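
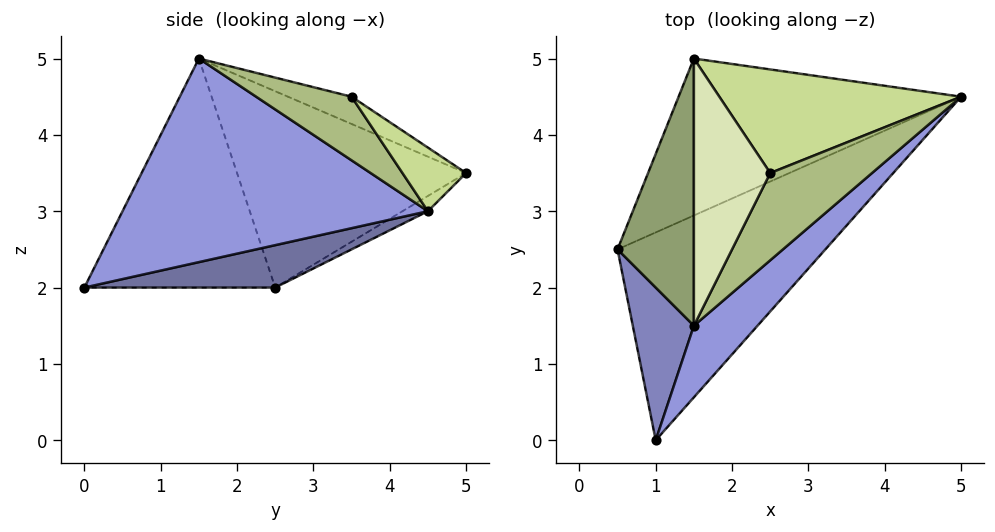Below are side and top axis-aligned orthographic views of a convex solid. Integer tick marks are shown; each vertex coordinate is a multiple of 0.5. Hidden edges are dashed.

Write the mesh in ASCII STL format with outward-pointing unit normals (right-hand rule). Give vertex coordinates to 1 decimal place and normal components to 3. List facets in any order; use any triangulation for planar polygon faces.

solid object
 facet normal 0.200 0.040 -0.979
  outer loop
   vertex 1.0 0.0 2.0
   vertex 0.5 2.5 2.0
   vertex 5.0 4.5 3.0
  endloop
 endfacet
 facet normal -0.949 -0.190 0.253
  outer loop
   vertex 1.5 1.5 5.0
   vertex 0.5 2.5 2.0
   vertex 1.0 0.0 2.0
  endloop
 endfacet
 facet normal 0.704 -0.675 0.220
  outer loop
   vertex 1.5 1.5 5.0
   vertex 1.0 0.0 2.0
   vertex 5.0 4.5 3.0
  endloop
 endfacet
 facet normal -0.046 0.527 -0.848
  outer loop
   vertex 1.5 5.0 3.5
   vertex 5.0 4.5 3.0
   vertex 0.5 2.5 2.0
  endloop
 endfacet
 facet normal -0.921 0.153 0.358
  outer loop
   vertex 1.5 5.0 3.5
   vertex 0.5 2.5 2.0
   vertex 1.5 1.5 5.0
  endloop
 endfacet
 facet normal 0.529 -0.053 0.847
  outer loop
   vertex 2.5 3.5 4.5
   vertex 1.5 1.5 5.0
   vertex 5.0 4.5 3.0
  endloop
 endfacet
 facet normal 0.197 0.631 0.750
  outer loop
   vertex 2.5 3.5 4.5
   vertex 5.0 4.5 3.0
   vertex 1.5 5.0 3.5
  endloop
 endfacet
 facet normal -0.312 0.374 0.873
  outer loop
   vertex 2.5 3.5 4.5
   vertex 1.5 5.0 3.5
   vertex 1.5 1.5 5.0
  endloop
 endfacet
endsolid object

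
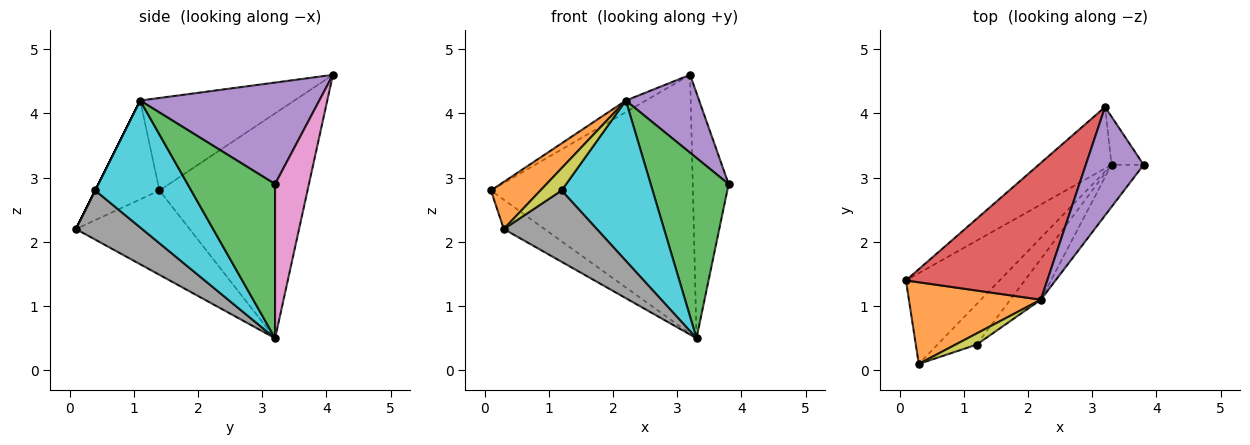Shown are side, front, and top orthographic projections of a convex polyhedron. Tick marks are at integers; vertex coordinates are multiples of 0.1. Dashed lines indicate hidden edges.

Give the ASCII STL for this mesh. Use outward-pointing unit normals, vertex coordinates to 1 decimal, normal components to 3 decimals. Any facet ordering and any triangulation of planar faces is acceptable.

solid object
 facet normal -0.651 0.233 -0.723
  outer loop
   vertex 3.3 3.2 0.5
   vertex 0.3 0.1 2.2
   vertex 0.1 1.4 2.8
  endloop
 endfacet
 facet normal -0.544 -0.419 0.727
  outer loop
   vertex 2.2 1.1 4.2
   vertex 0.1 1.4 2.8
   vertex 0.3 0.1 2.2
  endloop
 endfacet
 facet normal 0.738 -0.657 -0.154
  outer loop
   vertex 2.2 1.1 4.2
   vertex 3.3 3.2 0.5
   vertex 3.8 3.2 2.9
  endloop
 endfacet
 facet normal -0.546 0.071 0.835
  outer loop
   vertex 3.2 4.1 4.6
   vertex 0.1 1.4 2.8
   vertex 2.2 1.1 4.2
  endloop
 endfacet
 facet normal 0.819 -0.335 0.466
  outer loop
   vertex 3.2 4.1 4.6
   vertex 2.2 1.1 4.2
   vertex 3.8 3.2 2.9
  endloop
 endfacet
 facet normal -0.581 0.792 -0.188
  outer loop
   vertex 3.2 4.1 4.6
   vertex 3.3 3.2 0.5
   vertex 0.1 1.4 2.8
  endloop
 endfacet
 facet normal 0.679 0.720 -0.142
  outer loop
   vertex 3.2 4.1 4.6
   vertex 3.8 3.2 2.9
   vertex 3.3 3.2 0.5
  endloop
 endfacet
 facet normal 0.526 -0.739 -0.420
  outer loop
   vertex 1.2 0.4 2.8
   vertex 0.3 0.1 2.2
   vertex 3.3 3.2 0.5
  endloop
 endfacet
 facet normal 0.000 -0.894 0.447
  outer loop
   vertex 1.2 0.4 2.8
   vertex 2.2 1.1 4.2
   vertex 0.3 0.1 2.2
  endloop
 endfacet
 facet normal 0.715 -0.678 -0.172
  outer loop
   vertex 1.2 0.4 2.8
   vertex 3.3 3.2 0.5
   vertex 2.2 1.1 4.2
  endloop
 endfacet
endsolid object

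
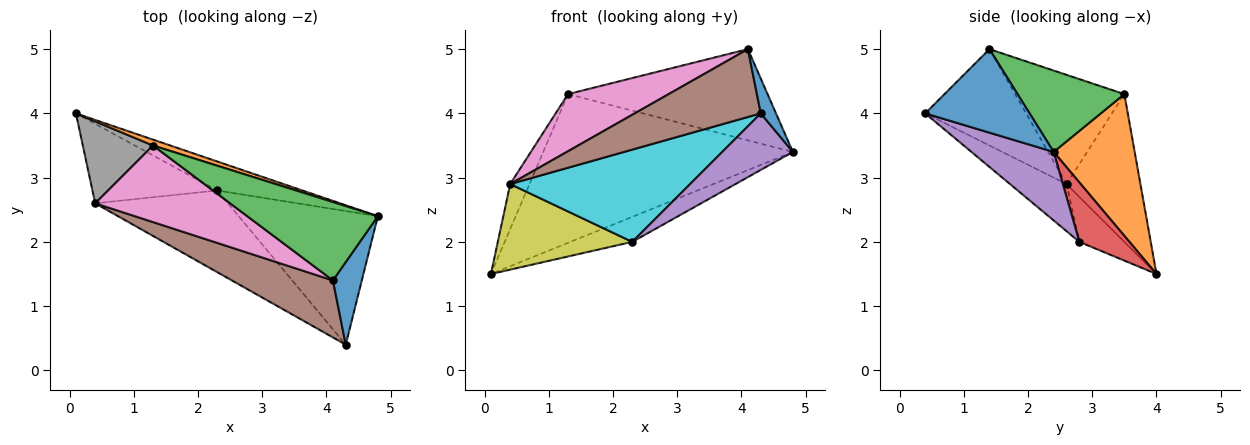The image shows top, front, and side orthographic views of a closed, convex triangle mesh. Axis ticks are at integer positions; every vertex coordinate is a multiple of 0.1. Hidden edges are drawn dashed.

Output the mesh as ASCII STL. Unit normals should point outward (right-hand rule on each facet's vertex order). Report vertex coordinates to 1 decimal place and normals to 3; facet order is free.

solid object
 facet normal 0.936 -0.137 0.324
  outer loop
   vertex 4.1 1.4 5.0
   vertex 4.3 0.4 4.0
   vertex 4.8 2.4 3.4
  endloop
 endfacet
 facet normal 0.308 0.951 0.038
  outer loop
   vertex 1.3 3.5 4.3
   vertex 4.8 2.4 3.4
   vertex 0.1 4.0 1.5
  endloop
 endfacet
 facet normal 0.376 0.703 0.604
  outer loop
   vertex 1.3 3.5 4.3
   vertex 4.1 1.4 5.0
   vertex 4.8 2.4 3.4
  endloop
 endfacet
 facet normal 0.467 0.578 -0.669
  outer loop
   vertex 2.3 2.8 2.0
   vertex 0.1 4.0 1.5
   vertex 4.8 2.4 3.4
  endloop
 endfacet
 facet normal 0.413 -0.355 -0.839
  outer loop
   vertex 2.3 2.8 2.0
   vertex 4.8 2.4 3.4
   vertex 4.3 0.4 4.0
  endloop
 endfacet
 facet normal -0.523 -0.653 0.548
  outer loop
   vertex 0.4 2.6 2.9
   vertex 4.3 0.4 4.0
   vertex 4.1 1.4 5.0
  endloop
 endfacet
 facet normal -0.544 -0.502 0.672
  outer loop
   vertex 0.4 2.6 2.9
   vertex 4.1 1.4 5.0
   vertex 1.3 3.5 4.3
  endloop
 endfacet
 facet normal -0.879 0.229 0.418
  outer loop
   vertex 0.4 2.6 2.9
   vertex 1.3 3.5 4.3
   vertex 0.1 4.0 1.5
  endloop
 endfacet
 facet normal -0.238 -0.712 -0.661
  outer loop
   vertex 0.4 2.6 2.9
   vertex 0.1 4.0 1.5
   vertex 2.3 2.8 2.0
  endloop
 endfacet
 facet normal -0.229 -0.729 -0.645
  outer loop
   vertex 0.4 2.6 2.9
   vertex 2.3 2.8 2.0
   vertex 4.3 0.4 4.0
  endloop
 endfacet
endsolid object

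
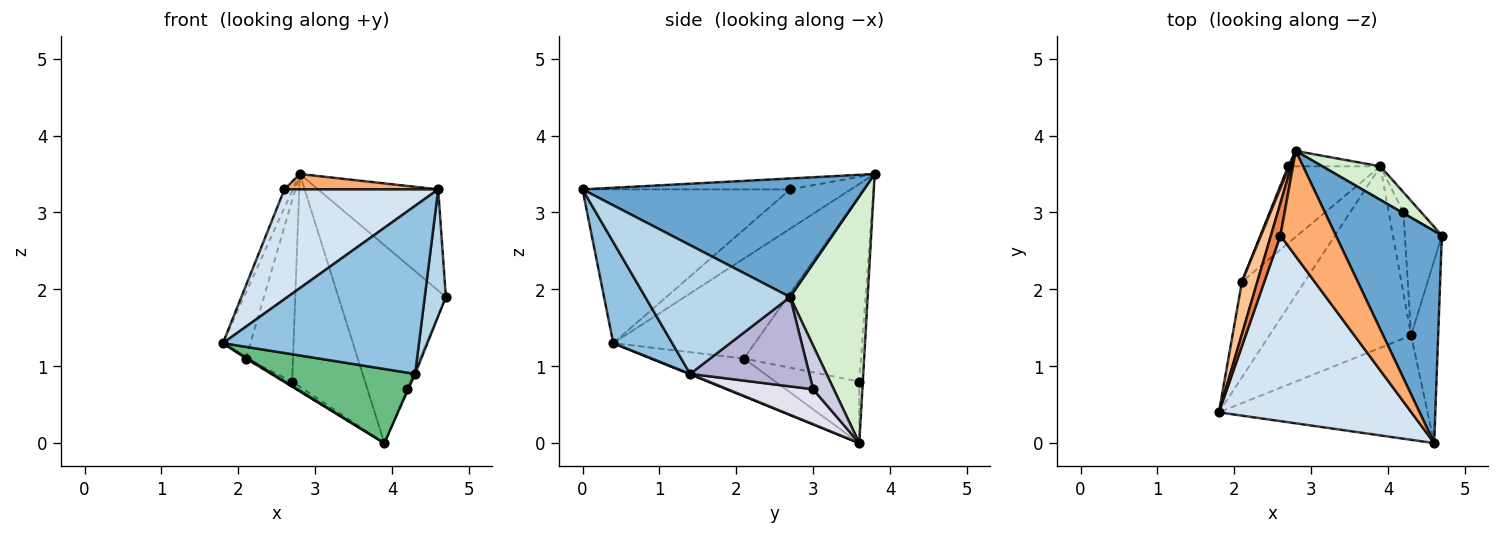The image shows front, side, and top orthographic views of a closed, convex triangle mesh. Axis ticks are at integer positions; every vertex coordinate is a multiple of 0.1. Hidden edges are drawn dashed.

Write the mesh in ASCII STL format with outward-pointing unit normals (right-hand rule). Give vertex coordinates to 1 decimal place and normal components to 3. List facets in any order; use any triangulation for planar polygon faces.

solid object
 facet normal 0.710 0.303 0.635
  outer loop
   vertex 2.8 3.8 3.5
   vertex 4.6 0.0 3.3
   vertex 4.7 2.7 1.9
  endloop
 endfacet
 facet normal 0.247 -0.823 -0.511
  outer loop
   vertex 4.3 1.4 0.9
   vertex 4.6 0.0 3.3
   vertex 1.8 0.4 1.3
  endloop
 endfacet
 facet normal 0.969 -0.141 -0.204
  outer loop
   vertex 4.3 1.4 0.9
   vertex 4.7 2.7 1.9
   vertex 4.6 0.0 3.3
  endloop
 endfacet
 facet normal -0.567 -0.420 0.709
  outer loop
   vertex 2.6 2.7 3.3
   vertex 1.8 0.4 1.3
   vertex 4.6 0.0 3.3
  endloop
 endfacet
 facet normal -0.963 0.133 0.233
  outer loop
   vertex 2.6 2.7 3.3
   vertex 2.8 3.8 3.5
   vertex 1.8 0.4 1.3
  endloop
 endfacet
 facet normal -0.191 -0.142 0.971
  outer loop
   vertex 2.6 2.7 3.3
   vertex 4.6 0.0 3.3
   vertex 2.8 3.8 3.5
  endloop
 endfacet
 facet normal -0.971 0.189 0.149
  outer loop
   vertex 2.1 2.1 1.1
   vertex 1.8 0.4 1.3
   vertex 2.8 3.8 3.5
  endloop
 endfacet
 facet normal -0.928 0.373 0.007
  outer loop
   vertex 2.1 2.1 1.1
   vertex 2.8 3.8 3.5
   vertex 2.7 3.6 0.8
  endloop
 endfacet
 facet normal 0.003 -0.378 -0.926
  outer loop
   vertex 3.9 3.6 0.0
   vertex 4.3 1.4 0.9
   vertex 1.8 0.4 1.3
  endloop
 endfacet
 facet normal -0.515 -0.010 -0.857
  outer loop
   vertex 3.9 3.6 0.0
   vertex 1.8 0.4 1.3
   vertex 2.1 2.1 1.1
  endloop
 endfacet
 facet normal -0.554 0.055 -0.831
  outer loop
   vertex 3.9 3.6 0.0
   vertex 2.1 2.1 1.1
   vertex 2.7 3.6 0.8
  endloop
 endfacet
 facet normal 0.580 0.803 0.136
  outer loop
   vertex 3.9 3.6 0.0
   vertex 2.8 3.8 3.5
   vertex 4.7 2.7 1.9
  endloop
 endfacet
 facet normal -0.048 0.996 -0.072
  outer loop
   vertex 3.9 3.6 0.0
   vertex 2.7 3.6 0.8
   vertex 2.8 3.8 3.5
  endloop
 endfacet
 facet normal 0.924 0.010 -0.382
  outer loop
   vertex 4.2 3.0 0.7
   vertex 4.7 2.7 1.9
   vertex 4.3 1.4 0.9
  endloop
 endfacet
 facet normal 0.925 0.018 -0.381
  outer loop
   vertex 4.2 3.0 0.7
   vertex 3.9 3.6 0.0
   vertex 4.7 2.7 1.9
  endloop
 endfacet
 facet normal 0.922 0.009 -0.387
  outer loop
   vertex 4.2 3.0 0.7
   vertex 4.3 1.4 0.9
   vertex 3.9 3.6 0.0
  endloop
 endfacet
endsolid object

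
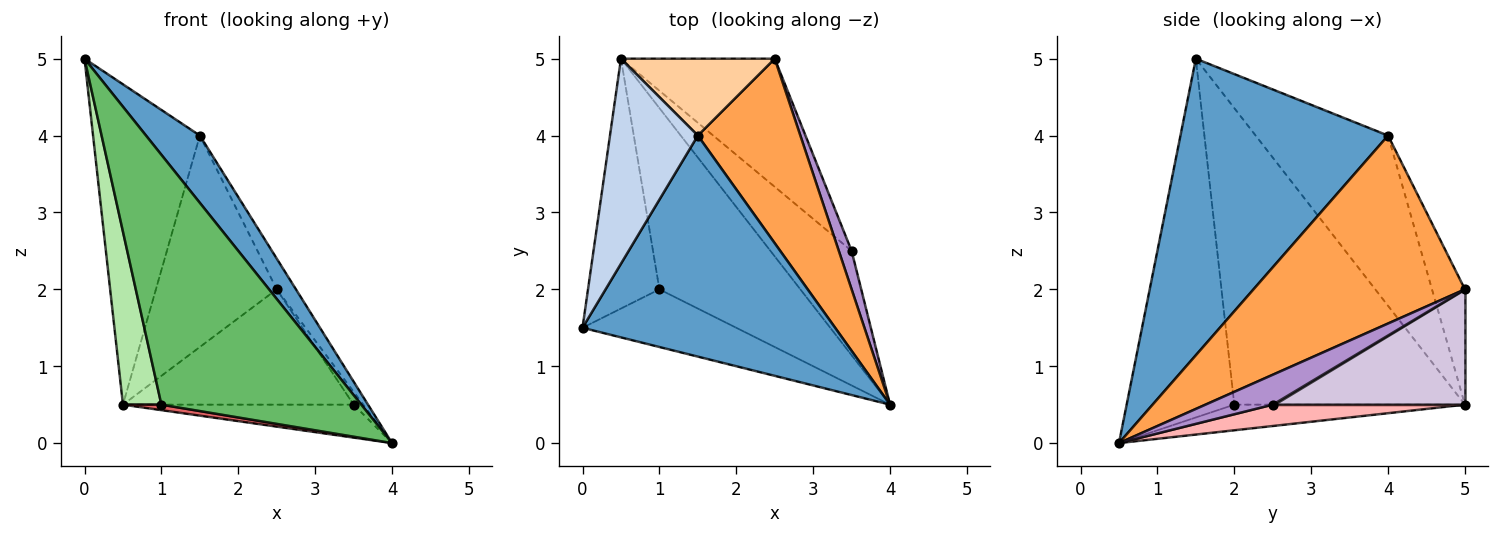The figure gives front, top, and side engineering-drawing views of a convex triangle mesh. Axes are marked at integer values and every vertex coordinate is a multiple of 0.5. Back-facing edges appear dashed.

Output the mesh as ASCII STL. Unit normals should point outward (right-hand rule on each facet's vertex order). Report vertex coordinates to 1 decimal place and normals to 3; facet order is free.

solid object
 facet normal 0.747 -0.194 0.636
  outer loop
   vertex 1.5 4.0 4.0
   vertex 0.0 1.5 5.0
   vertex 4.0 0.5 0.0
  endloop
 endfacet
 facet normal -0.722 0.582 0.373
  outer loop
   vertex 1.5 4.0 4.0
   vertex 0.5 5.0 0.5
   vertex 0.0 1.5 5.0
  endloop
 endfacet
 facet normal 0.875 0.080 0.477
  outer loop
   vertex 2.5 5.0 2.0
   vertex 1.5 4.0 4.0
   vertex 4.0 0.5 0.0
  endloop
 endfacet
 facet normal -0.248 0.910 0.331
  outer loop
   vertex 2.5 5.0 2.0
   vertex 0.5 5.0 0.5
   vertex 1.5 4.0 4.0
  endloop
 endfacet
 facet normal -0.465 -0.863 -0.199
  outer loop
   vertex 1.0 2.0 0.5
   vertex 4.0 0.5 0.0
   vertex 0.0 1.5 5.0
  endloop
 endfacet
 facet normal -0.960 -0.160 -0.231
  outer loop
   vertex 1.0 2.0 0.5
   vertex 0.0 1.5 5.0
   vertex 0.5 5.0 0.5
  endloop
 endfacet
 facet normal -0.179 -0.030 -0.983
  outer loop
   vertex 1.0 2.0 0.5
   vertex 0.5 5.0 0.5
   vertex 4.0 0.5 0.0
  endloop
 endfacet
 facet normal 0.243 0.292 -0.925
  outer loop
   vertex 3.5 2.5 0.5
   vertex 4.0 0.5 0.0
   vertex 0.5 5.0 0.5
  endloop
 endfacet
 facet normal 0.911 0.130 0.391
  outer loop
   vertex 3.5 2.5 0.5
   vertex 2.5 5.0 2.0
   vertex 4.0 0.5 0.0
  endloop
 endfacet
 facet normal 0.487 0.584 -0.649
  outer loop
   vertex 3.5 2.5 0.5
   vertex 0.5 5.0 0.5
   vertex 2.5 5.0 2.0
  endloop
 endfacet
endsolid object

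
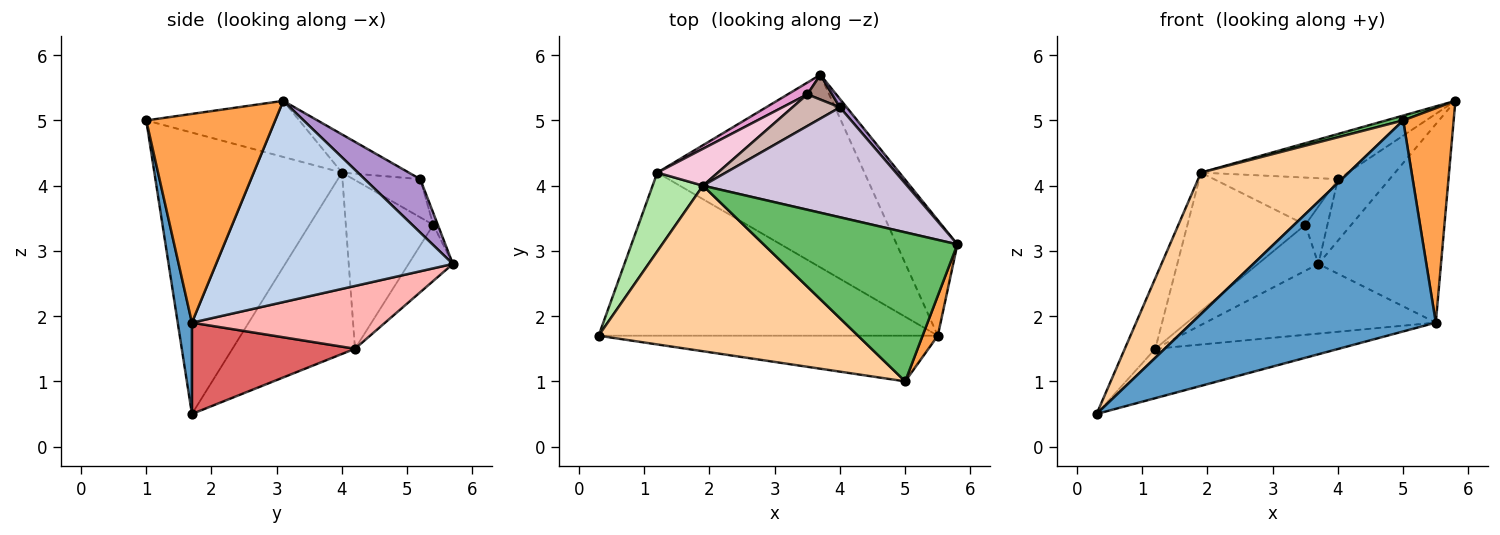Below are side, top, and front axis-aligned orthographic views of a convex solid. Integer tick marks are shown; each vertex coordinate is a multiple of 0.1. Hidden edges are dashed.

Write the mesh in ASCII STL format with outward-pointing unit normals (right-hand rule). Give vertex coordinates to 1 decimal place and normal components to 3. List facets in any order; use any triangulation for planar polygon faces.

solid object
 facet normal 0.057 -0.976 -0.211
  outer loop
   vertex 5.5 1.7 1.9
   vertex 5.0 1.0 5.0
   vertex 0.3 1.7 0.5
  endloop
 endfacet
 facet normal 0.858 0.444 -0.259
  outer loop
   vertex 5.5 1.7 1.9
   vertex 3.7 5.7 2.8
   vertex 5.8 3.1 5.3
  endloop
 endfacet
 facet normal 0.929 -0.364 0.068
  outer loop
   vertex 5.5 1.7 1.9
   vertex 5.8 3.1 5.3
   vertex 5.0 1.0 5.0
  endloop
 endfacet
 facet normal -0.636 -0.501 0.587
  outer loop
   vertex 1.9 4.0 4.2
   vertex 0.3 1.7 0.5
   vertex 5.0 1.0 5.0
  endloop
 endfacet
 facet normal -0.278 -0.031 0.960
  outer loop
   vertex 1.9 4.0 4.2
   vertex 5.0 1.0 5.0
   vertex 5.8 3.1 5.3
  endloop
 endfacet
 facet normal -0.937 0.233 0.260
  outer loop
   vertex 1.2 4.2 1.5
   vertex 0.3 1.7 0.5
   vertex 1.9 4.0 4.2
  endloop
 endfacet
 facet normal 0.250 0.281 -0.927
  outer loop
   vertex 1.2 4.2 1.5
   vertex 5.5 1.7 1.9
   vertex 0.3 1.7 0.5
  endloop
 endfacet
 facet normal 0.274 0.327 -0.904
  outer loop
   vertex 1.2 4.2 1.5
   vertex 3.7 5.7 2.8
   vertex 5.5 1.7 1.9
  endloop
 endfacet
 facet normal 0.729 0.678 0.092
  outer loop
   vertex 4.0 5.2 4.1
   vertex 5.8 3.1 5.3
   vertex 3.7 5.7 2.8
  endloop
 endfacet
 facet normal -0.171 0.375 0.911
  outer loop
   vertex 4.0 5.2 4.1
   vertex 1.9 4.0 4.2
   vertex 5.8 3.1 5.3
  endloop
 endfacet
 facet normal -0.185 0.902 0.390
  outer loop
   vertex 3.5 5.4 3.4
   vertex 4.0 5.2 4.1
   vertex 3.7 5.7 2.8
  endloop
 endfacet
 facet normal -0.409 0.758 0.509
  outer loop
   vertex 3.5 5.4 3.4
   vertex 1.9 4.0 4.2
   vertex 4.0 5.2 4.1
  endloop
 endfacet
 facet normal -0.579 0.790 0.202
  outer loop
   vertex 3.5 5.4 3.4
   vertex 3.7 5.7 2.8
   vertex 1.2 4.2 1.5
  endloop
 endfacet
 facet normal -0.583 0.785 0.209
  outer loop
   vertex 3.5 5.4 3.4
   vertex 1.2 4.2 1.5
   vertex 1.9 4.0 4.2
  endloop
 endfacet
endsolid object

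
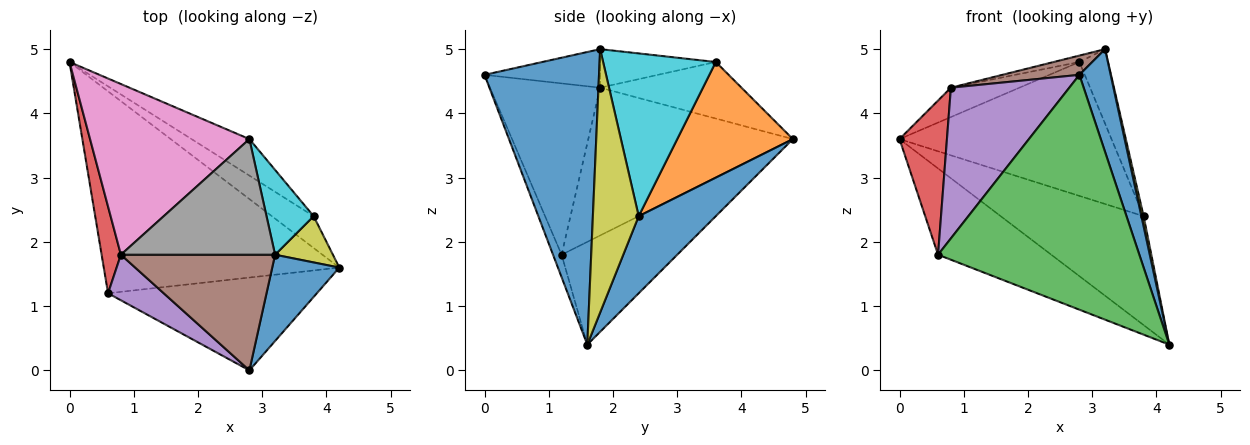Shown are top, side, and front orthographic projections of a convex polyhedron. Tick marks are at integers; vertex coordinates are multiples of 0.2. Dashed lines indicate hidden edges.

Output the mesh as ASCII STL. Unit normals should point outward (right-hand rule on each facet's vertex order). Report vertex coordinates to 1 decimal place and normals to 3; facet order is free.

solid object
 facet normal 0.942 -0.257 0.216
  outer loop
   vertex 3.2 1.8 5.0
   vertex 2.8 0.0 4.6
   vertex 4.2 1.6 0.4
  endloop
 endfacet
 facet normal -0.372 0.365 -0.853
  outer loop
   vertex 0.6 1.2 1.8
   vertex 0.0 4.8 3.6
   vertex 4.2 1.6 0.4
  endloop
 endfacet
 facet normal -0.040 -0.929 -0.367
  outer loop
   vertex 0.6 1.2 1.8
   vertex 4.2 1.6 0.4
   vertex 2.8 0.0 4.6
  endloop
 endfacet
 facet normal -0.966 -0.224 0.126
  outer loop
   vertex 0.8 1.8 4.4
   vertex 0.0 4.8 3.6
   vertex 0.6 1.2 1.8
  endloop
 endfacet
 facet normal -0.665 -0.715 0.216
  outer loop
   vertex 0.8 1.8 4.4
   vertex 0.6 1.2 1.8
   vertex 2.8 0.0 4.6
  endloop
 endfacet
 facet normal -0.239 -0.160 0.958
  outer loop
   vertex 0.8 1.8 4.4
   vertex 2.8 0.0 4.6
   vertex 3.2 1.8 5.0
  endloop
 endfacet
 facet normal -0.330 0.160 0.930
  outer loop
   vertex 0.8 1.8 4.4
   vertex 2.8 3.6 4.8
   vertex 0.0 4.8 3.6
  endloop
 endfacet
 facet normal -0.242 0.054 0.969
  outer loop
   vertex 0.8 1.8 4.4
   vertex 3.2 1.8 5.0
   vertex 2.8 3.6 4.8
  endloop
 endfacet
 facet normal 0.976 -0.048 0.214
  outer loop
   vertex 3.8 2.4 2.4
   vertex 3.2 1.8 5.0
   vertex 4.2 1.6 0.4
  endloop
 endfacet
 facet normal 0.933 0.237 0.270
  outer loop
   vertex 3.8 2.4 2.4
   vertex 2.8 3.6 4.8
   vertex 3.2 1.8 5.0
  endloop
 endfacet
 facet normal 0.460 0.852 -0.249
  outer loop
   vertex 3.8 2.4 2.4
   vertex 4.2 1.6 0.4
   vertex 0.0 4.8 3.6
  endloop
 endfacet
 facet normal 0.466 0.854 -0.233
  outer loop
   vertex 3.8 2.4 2.4
   vertex 0.0 4.8 3.6
   vertex 2.8 3.6 4.8
  endloop
 endfacet
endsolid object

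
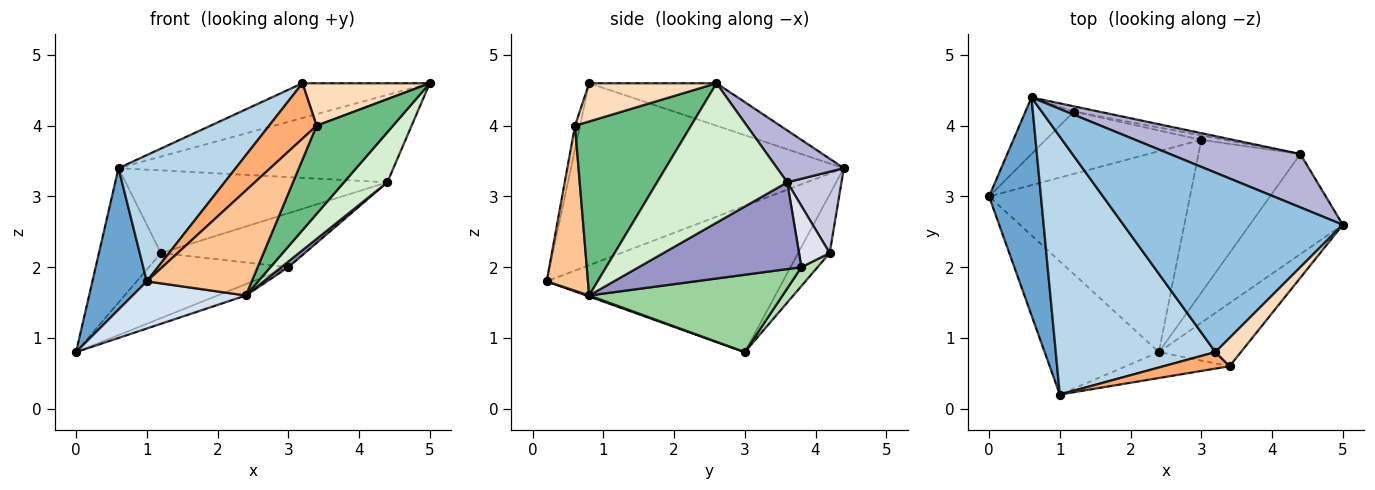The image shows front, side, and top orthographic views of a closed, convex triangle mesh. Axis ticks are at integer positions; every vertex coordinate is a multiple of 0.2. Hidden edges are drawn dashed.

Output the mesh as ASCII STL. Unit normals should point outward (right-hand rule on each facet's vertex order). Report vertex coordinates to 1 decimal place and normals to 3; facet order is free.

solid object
 facet normal -0.921 -0.212 0.327
  outer loop
   vertex 0.6 4.4 3.4
   vertex 0.0 3.0 0.8
   vertex 1.0 0.2 1.8
  endloop
 endfacet
 facet normal -0.187 0.187 0.965
  outer loop
   vertex 3.2 0.8 4.6
   vertex 5.0 2.6 4.6
   vertex 0.6 4.4 3.4
  endloop
 endfacet
 facet normal -0.715 -0.307 0.628
  outer loop
   vertex 3.2 0.8 4.6
   vertex 0.6 4.4 3.4
   vertex 1.0 0.2 1.8
  endloop
 endfacet
 facet normal 0.008 -0.334 -0.943
  outer loop
   vertex 2.4 0.8 1.6
   vertex 1.0 0.2 1.8
   vertex 0.0 3.0 0.8
  endloop
 endfacet
 facet normal -0.425 0.834 -0.351
  outer loop
   vertex 1.2 4.2 2.2
   vertex 0.0 3.0 0.8
   vertex 0.6 4.4 3.4
  endloop
 endfacet
 facet normal -0.101 -0.953 0.284
  outer loop
   vertex 3.4 0.6 4.0
   vertex 3.2 0.8 4.6
   vertex 1.0 0.2 1.8
  endloop
 endfacet
 facet normal 0.357 -0.907 -0.224
  outer loop
   vertex 3.4 0.6 4.0
   vertex 1.0 0.2 1.8
   vertex 2.4 0.8 1.6
  endloop
 endfacet
 facet normal 0.640 -0.640 0.426
  outer loop
   vertex 3.4 0.6 4.0
   vertex 5.0 2.6 4.6
   vertex 3.2 0.8 4.6
  endloop
 endfacet
 facet normal 0.777 -0.512 -0.366
  outer loop
   vertex 3.4 0.6 4.0
   vertex 2.4 0.8 1.6
   vertex 5.0 2.6 4.6
  endloop
 endfacet
 facet normal 0.359 0.053 -0.932
  outer loop
   vertex 3.0 3.8 2.0
   vertex 2.4 0.8 1.6
   vertex 0.0 3.0 0.8
  endloop
 endfacet
 facet normal 0.083 0.720 -0.689
  outer loop
   vertex 3.0 3.8 2.0
   vertex 0.0 3.0 0.8
   vertex 1.2 4.2 2.2
  endloop
 endfacet
 facet normal 0.802 -0.267 -0.535
  outer loop
   vertex 4.4 3.6 3.2
   vertex 5.0 2.6 4.6
   vertex 2.4 0.8 1.6
  endloop
 endfacet
 facet normal 0.648 -0.028 -0.761
  outer loop
   vertex 4.4 3.6 3.2
   vertex 2.4 0.8 1.6
   vertex 3.0 3.8 2.0
  endloop
 endfacet
 facet normal 0.203 0.836 0.510
  outer loop
   vertex 4.4 3.6 3.2
   vertex 0.6 4.4 3.4
   vertex 5.0 2.6 4.6
  endloop
 endfacet
 facet normal 0.203 0.977 -0.062
  outer loop
   vertex 4.4 3.6 3.2
   vertex 1.2 4.2 2.2
   vertex 0.6 4.4 3.4
  endloop
 endfacet
 facet normal 0.208 0.975 -0.080
  outer loop
   vertex 4.4 3.6 3.2
   vertex 3.0 3.8 2.0
   vertex 1.2 4.2 2.2
  endloop
 endfacet
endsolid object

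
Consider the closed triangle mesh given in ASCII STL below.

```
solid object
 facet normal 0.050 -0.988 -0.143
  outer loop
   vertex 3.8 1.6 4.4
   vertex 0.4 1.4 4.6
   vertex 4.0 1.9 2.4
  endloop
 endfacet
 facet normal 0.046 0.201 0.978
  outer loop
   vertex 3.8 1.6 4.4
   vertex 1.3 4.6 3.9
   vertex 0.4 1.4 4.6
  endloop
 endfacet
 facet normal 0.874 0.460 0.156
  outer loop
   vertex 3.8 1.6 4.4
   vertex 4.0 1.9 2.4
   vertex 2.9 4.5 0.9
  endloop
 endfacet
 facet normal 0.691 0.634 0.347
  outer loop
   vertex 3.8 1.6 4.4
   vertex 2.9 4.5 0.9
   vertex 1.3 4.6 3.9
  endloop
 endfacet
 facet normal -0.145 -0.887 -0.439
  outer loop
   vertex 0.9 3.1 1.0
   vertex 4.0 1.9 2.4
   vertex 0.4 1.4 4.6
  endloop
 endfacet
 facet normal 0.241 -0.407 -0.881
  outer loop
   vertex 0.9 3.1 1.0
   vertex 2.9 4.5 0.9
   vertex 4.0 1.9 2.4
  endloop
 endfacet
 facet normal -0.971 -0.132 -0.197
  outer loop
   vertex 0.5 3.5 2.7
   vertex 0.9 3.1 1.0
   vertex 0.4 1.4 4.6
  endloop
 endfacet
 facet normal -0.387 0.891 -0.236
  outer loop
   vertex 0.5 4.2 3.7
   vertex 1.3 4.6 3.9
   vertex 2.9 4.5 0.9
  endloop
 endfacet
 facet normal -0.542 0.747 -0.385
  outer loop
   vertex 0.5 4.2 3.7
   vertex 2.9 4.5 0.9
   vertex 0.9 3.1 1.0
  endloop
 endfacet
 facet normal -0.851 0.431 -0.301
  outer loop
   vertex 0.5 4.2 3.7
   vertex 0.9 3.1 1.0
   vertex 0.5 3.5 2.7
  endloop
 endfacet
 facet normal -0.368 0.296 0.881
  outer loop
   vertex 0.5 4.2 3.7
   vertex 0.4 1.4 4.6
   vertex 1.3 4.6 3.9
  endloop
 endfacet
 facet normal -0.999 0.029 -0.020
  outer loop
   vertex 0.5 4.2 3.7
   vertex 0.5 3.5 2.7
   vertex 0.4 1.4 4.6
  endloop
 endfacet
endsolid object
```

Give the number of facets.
12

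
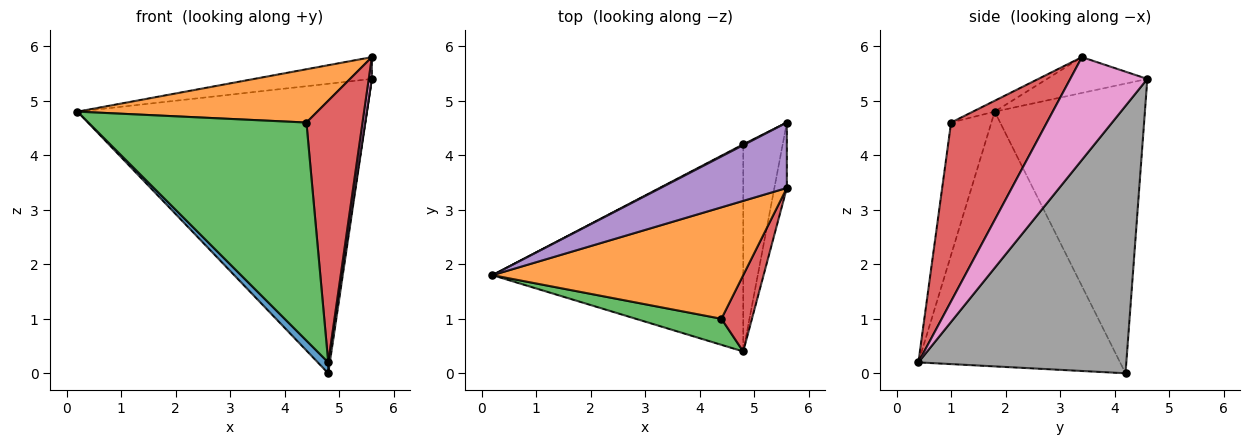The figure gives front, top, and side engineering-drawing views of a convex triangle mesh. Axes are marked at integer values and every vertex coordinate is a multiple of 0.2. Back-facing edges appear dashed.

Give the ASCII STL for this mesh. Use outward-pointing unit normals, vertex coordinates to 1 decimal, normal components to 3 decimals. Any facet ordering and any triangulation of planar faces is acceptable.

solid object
 facet normal -0.712 -0.037 -0.701
  outer loop
   vertex 4.8 4.2 0.0
   vertex 4.8 0.4 0.2
   vertex 0.2 1.8 4.8
  endloop
 endfacet
 facet normal -0.039 -0.431 0.901
  outer loop
   vertex 4.4 1.0 4.6
   vertex 5.6 3.4 5.8
   vertex 0.2 1.8 4.8
  endloop
 endfacet
 facet normal -0.180 -0.977 0.117
  outer loop
   vertex 4.4 1.0 4.6
   vertex 0.2 1.8 4.8
   vertex 4.8 0.4 0.2
  endloop
 endfacet
 facet normal 0.854 -0.500 0.146
  outer loop
   vertex 4.4 1.0 4.6
   vertex 4.8 0.4 0.2
   vertex 5.6 3.4 5.8
  endloop
 endfacet
 facet normal -0.260 0.305 0.916
  outer loop
   vertex 5.6 4.6 5.4
   vertex 0.2 1.8 4.8
   vertex 5.6 3.4 5.8
  endloop
 endfacet
 facet normal -0.461 0.888 0.002
  outer loop
   vertex 5.6 4.6 5.4
   vertex 4.8 4.2 0.0
   vertex 0.2 1.8 4.8
  endloop
 endfacet
 facet normal 0.992 -0.040 -0.120
  outer loop
   vertex 5.6 4.6 5.4
   vertex 5.6 3.4 5.8
   vertex 4.8 0.4 0.2
  endloop
 endfacet
 facet normal 0.989 -0.008 -0.146
  outer loop
   vertex 5.6 4.6 5.4
   vertex 4.8 0.4 0.2
   vertex 4.8 4.2 0.0
  endloop
 endfacet
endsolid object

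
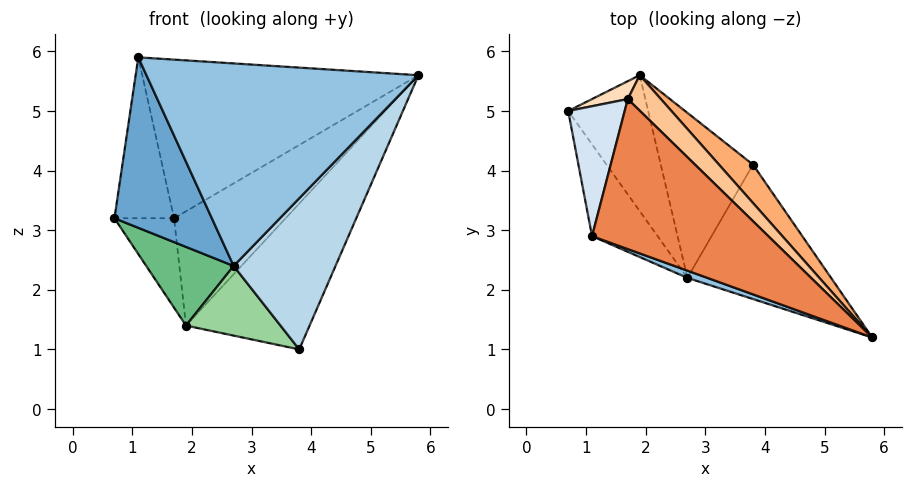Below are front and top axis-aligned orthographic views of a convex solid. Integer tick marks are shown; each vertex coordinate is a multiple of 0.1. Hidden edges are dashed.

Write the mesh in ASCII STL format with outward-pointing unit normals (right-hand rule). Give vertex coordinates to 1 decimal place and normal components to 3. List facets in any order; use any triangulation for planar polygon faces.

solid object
 facet normal -0.818 -0.506 -0.273
  outer loop
   vertex 2.7 2.2 2.4
   vertex 1.1 2.9 5.9
   vertex 0.7 5.0 3.2
  endloop
 endfacet
 facet normal -0.338 -0.941 0.034
  outer loop
   vertex 2.7 2.2 2.4
   vertex 5.8 1.2 5.6
   vertex 1.1 2.9 5.9
  endloop
 endfacet
 facet normal 0.407 -0.683 -0.607
  outer loop
   vertex 2.7 2.2 2.4
   vertex 3.8 4.1 1.0
   vertex 5.8 1.2 5.6
  endloop
 endfacet
 facet normal -0.154 0.769 0.621
  outer loop
   vertex 1.7 5.2 3.2
   vertex 0.7 5.0 3.2
   vertex 1.1 2.9 5.9
  endloop
 endfacet
 facet normal 0.293 0.695 0.657
  outer loop
   vertex 1.7 5.2 3.2
   vertex 1.1 2.9 5.9
   vertex 5.8 1.2 5.6
  endloop
 endfacet
 facet normal 0.633 0.749 0.197
  outer loop
   vertex 1.9 5.6 1.4
   vertex 5.8 1.2 5.6
   vertex 3.8 4.1 1.0
  endloop
 endfacet
 facet normal 0.604 0.761 0.236
  outer loop
   vertex 1.9 5.6 1.4
   vertex 1.7 5.2 3.2
   vertex 5.8 1.2 5.6
  endloop
 endfacet
 facet normal -0.192 0.962 0.192
  outer loop
   vertex 1.9 5.6 1.4
   vertex 0.7 5.0 3.2
   vertex 1.7 5.2 3.2
  endloop
 endfacet
 facet normal -0.723 -0.346 -0.598
  outer loop
   vertex 1.9 5.6 1.4
   vertex 2.7 2.2 2.4
   vertex 0.7 5.0 3.2
  endloop
 endfacet
 facet normal -0.448 -0.348 -0.824
  outer loop
   vertex 1.9 5.6 1.4
   vertex 3.8 4.1 1.0
   vertex 2.7 2.2 2.4
  endloop
 endfacet
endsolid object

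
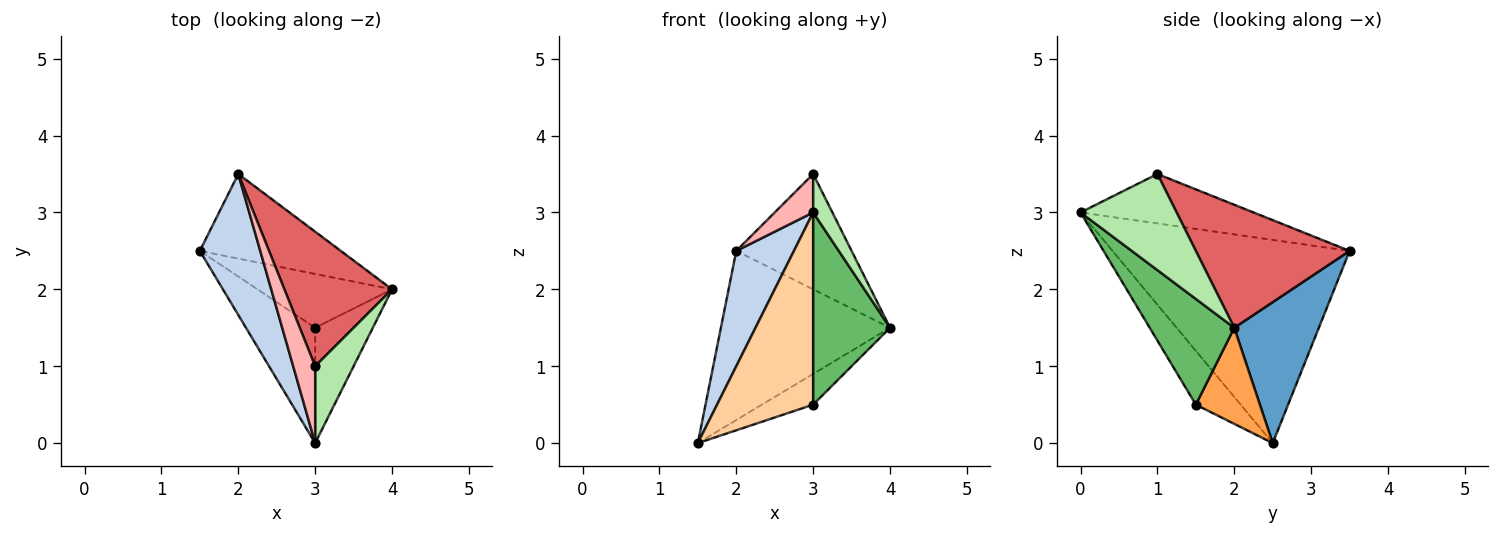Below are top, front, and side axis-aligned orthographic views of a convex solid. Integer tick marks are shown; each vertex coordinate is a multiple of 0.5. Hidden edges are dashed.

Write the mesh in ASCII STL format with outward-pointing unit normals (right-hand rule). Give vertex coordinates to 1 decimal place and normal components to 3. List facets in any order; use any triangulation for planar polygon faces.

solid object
 facet normal 0.408 0.816 -0.408
  outer loop
   vertex 2.0 3.5 2.5
   vertex 4.0 2.0 1.5
   vertex 1.5 2.5 0.0
  endloop
 endfacet
 facet normal -0.933 -0.227 0.278
  outer loop
   vertex 2.0 3.5 2.5
   vertex 1.5 2.5 0.0
   vertex 3.0 0.0 3.0
  endloop
 endfacet
 facet normal 0.527 0.422 -0.738
  outer loop
   vertex 3.0 1.5 0.5
   vertex 1.5 2.5 0.0
   vertex 4.0 2.0 1.5
  endloop
 endfacet
 facet normal -0.372 -0.796 -0.478
  outer loop
   vertex 3.0 1.5 0.5
   vertex 3.0 0.0 3.0
   vertex 1.5 2.5 0.0
  endloop
 endfacet
 facet normal 0.686 -0.624 -0.374
  outer loop
   vertex 3.0 1.5 0.5
   vertex 4.0 2.0 1.5
   vertex 3.0 0.0 3.0
  endloop
 endfacet
 facet normal 0.913 -0.183 0.365
  outer loop
   vertex 3.0 1.0 3.5
   vertex 3.0 0.0 3.0
   vertex 4.0 2.0 1.5
  endloop
 endfacet
 facet normal 0.655 0.492 0.573
  outer loop
   vertex 3.0 1.0 3.5
   vertex 4.0 2.0 1.5
   vertex 2.0 3.5 2.5
  endloop
 endfacet
 facet normal -0.896 -0.199 0.398
  outer loop
   vertex 3.0 1.0 3.5
   vertex 2.0 3.5 2.5
   vertex 3.0 0.0 3.0
  endloop
 endfacet
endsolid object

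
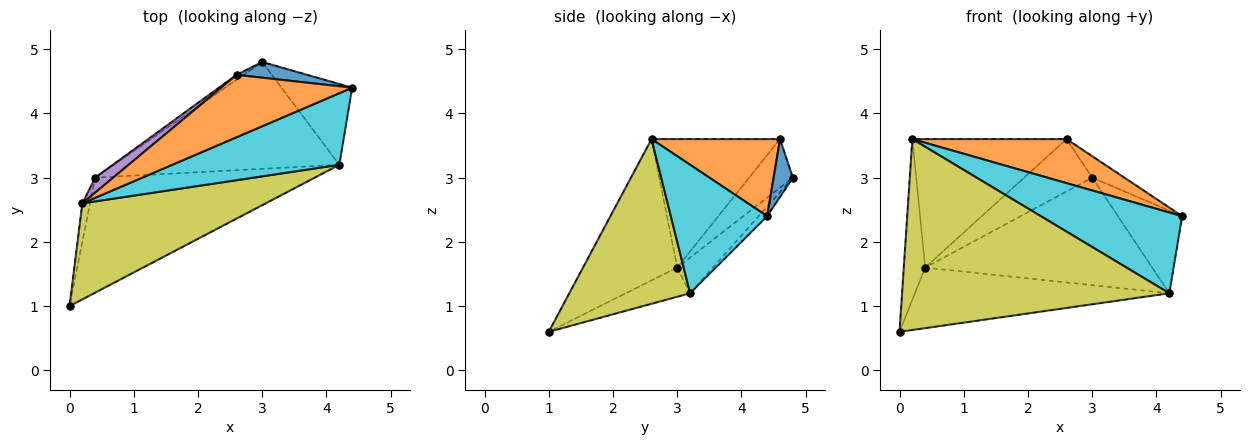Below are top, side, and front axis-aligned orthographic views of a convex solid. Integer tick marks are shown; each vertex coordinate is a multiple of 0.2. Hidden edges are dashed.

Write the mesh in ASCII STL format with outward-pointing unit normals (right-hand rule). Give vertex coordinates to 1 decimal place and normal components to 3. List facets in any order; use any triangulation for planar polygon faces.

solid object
 facet normal 0.436 0.726 0.532
  outer loop
   vertex 2.6 4.6 3.6
   vertex 4.4 4.4 2.4
   vertex 3.0 4.8 3.0
  endloop
 endfacet
 facet normal 0.433 -0.520 0.736
  outer loop
   vertex 2.6 4.6 3.6
   vertex 0.2 2.6 3.6
   vertex 4.4 4.4 2.4
  endloop
 endfacet
 facet normal -0.974 0.221 -0.053
  outer loop
   vertex 0.4 3.0 1.6
   vertex 0.0 1.0 0.6
   vertex 0.2 2.6 3.6
  endloop
 endfacet
 facet normal -0.538 0.839 -0.079
  outer loop
   vertex 0.4 3.0 1.6
   vertex 2.6 4.6 3.6
   vertex 3.0 4.8 3.0
  endloop
 endfacet
 facet normal -0.638 0.765 0.089
  outer loop
   vertex 0.4 3.0 1.6
   vertex 0.2 2.6 3.6
   vertex 2.6 4.6 3.6
  endloop
 endfacet
 facet normal -0.095 0.712 -0.696
  outer loop
   vertex 4.2 3.2 1.2
   vertex 3.0 4.8 3.0
   vertex 4.4 4.4 2.4
  endloop
 endfacet
 facet normal -0.111 0.705 -0.701
  outer loop
   vertex 4.2 3.2 1.2
   vertex 0.4 3.0 1.6
   vertex 3.0 4.8 3.0
  endloop
 endfacet
 facet normal -0.117 0.463 -0.879
  outer loop
   vertex 4.2 3.2 1.2
   vertex 0.0 1.0 0.6
   vertex 0.4 3.0 1.6
  endloop
 endfacet
 facet normal 0.374 -0.828 0.417
  outer loop
   vertex 4.2 3.2 1.2
   vertex 0.2 2.6 3.6
   vertex 0.0 1.0 0.6
  endloop
 endfacet
 facet normal 0.454 -0.667 0.591
  outer loop
   vertex 4.2 3.2 1.2
   vertex 4.4 4.4 2.4
   vertex 0.2 2.6 3.6
  endloop
 endfacet
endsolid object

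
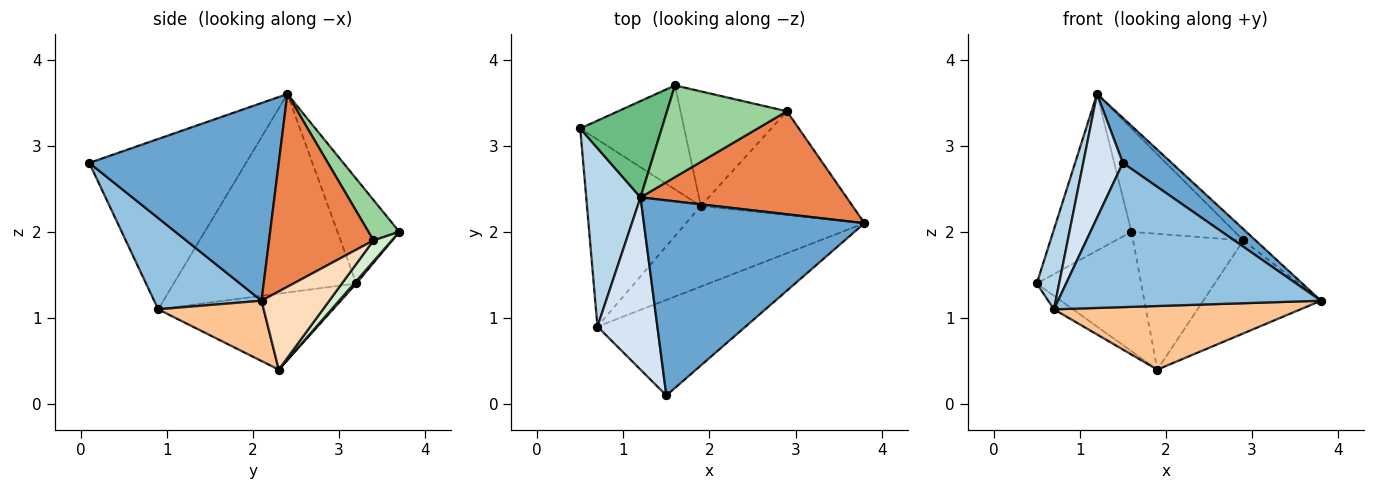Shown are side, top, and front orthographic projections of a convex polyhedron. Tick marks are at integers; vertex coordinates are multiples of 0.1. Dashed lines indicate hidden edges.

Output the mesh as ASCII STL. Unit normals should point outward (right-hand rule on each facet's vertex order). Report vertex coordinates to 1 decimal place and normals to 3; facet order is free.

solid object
 facet normal 0.658 -0.169 0.734
  outer loop
   vertex 1.2 2.4 3.6
   vertex 1.5 0.1 2.8
   vertex 3.8 2.1 1.2
  endloop
 endfacet
 facet normal 0.322 -0.789 -0.523
  outer loop
   vertex 0.7 0.9 1.1
   vertex 3.8 2.1 1.2
   vertex 1.5 0.1 2.8
  endloop
 endfacet
 facet normal -0.958 -0.117 0.262
  outer loop
   vertex 0.7 0.9 1.1
   vertex 1.2 2.4 3.6
   vertex 0.5 3.2 1.4
  endloop
 endfacet
 facet normal -0.918 -0.232 0.323
  outer loop
   vertex 0.7 0.9 1.1
   vertex 1.5 0.1 2.8
   vertex 1.2 2.4 3.6
  endloop
 endfacet
 facet normal 0.681 0.080 0.728
  outer loop
   vertex 2.9 3.4 1.9
   vertex 1.2 2.4 3.6
   vertex 3.8 2.1 1.2
  endloop
 endfacet
 facet normal -0.554 0.060 -0.830
  outer loop
   vertex 1.9 2.3 0.4
   vertex 0.7 0.9 1.1
   vertex 0.5 3.2 1.4
  endloop
 endfacet
 facet normal 0.256 -0.599 -0.759
  outer loop
   vertex 1.9 2.3 0.4
   vertex 3.8 2.1 1.2
   vertex 0.7 0.9 1.1
  endloop
 endfacet
 facet normal 0.358 0.623 -0.696
  outer loop
   vertex 1.9 2.3 0.4
   vertex 2.9 3.4 1.9
   vertex 3.8 2.1 1.2
  endloop
 endfacet
 facet normal -0.558 0.707 0.435
  outer loop
   vertex 1.6 3.7 2.0
   vertex 0.5 3.2 1.4
   vertex 1.2 2.4 3.6
  endloop
 endfacet
 facet normal 0.218 0.730 0.648
  outer loop
   vertex 1.6 3.7 2.0
   vertex 1.2 2.4 3.6
   vertex 2.9 3.4 1.9
  endloop
 endfacet
 facet normal 0.016 0.754 -0.657
  outer loop
   vertex 1.6 3.7 2.0
   vertex 1.9 2.3 0.4
   vertex 0.5 3.2 1.4
  endloop
 endfacet
 facet normal 0.126 0.758 -0.640
  outer loop
   vertex 1.6 3.7 2.0
   vertex 2.9 3.4 1.9
   vertex 1.9 2.3 0.4
  endloop
 endfacet
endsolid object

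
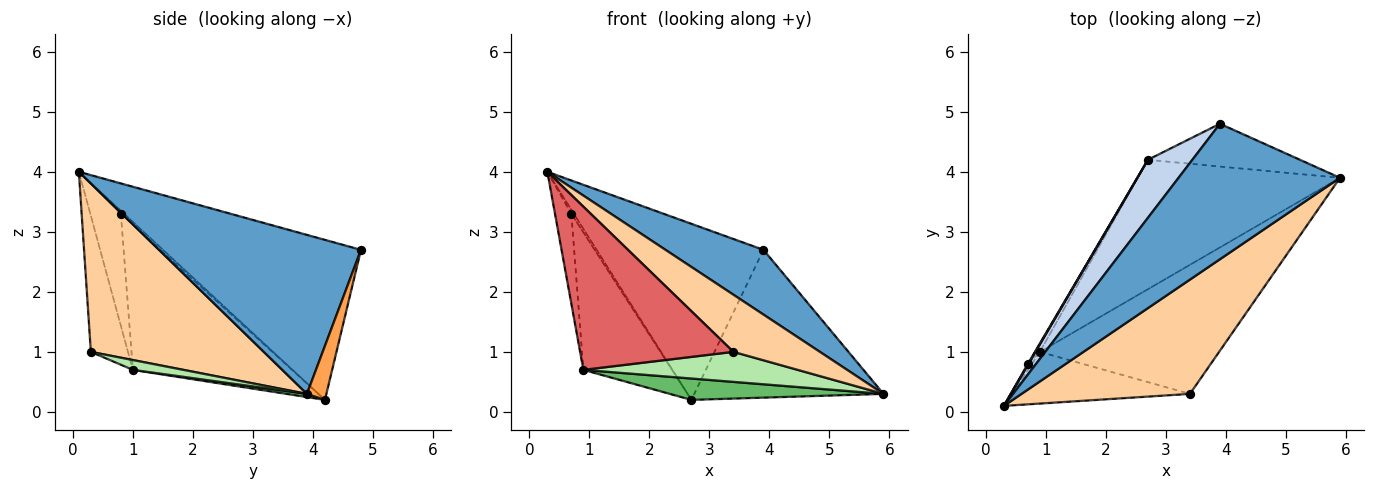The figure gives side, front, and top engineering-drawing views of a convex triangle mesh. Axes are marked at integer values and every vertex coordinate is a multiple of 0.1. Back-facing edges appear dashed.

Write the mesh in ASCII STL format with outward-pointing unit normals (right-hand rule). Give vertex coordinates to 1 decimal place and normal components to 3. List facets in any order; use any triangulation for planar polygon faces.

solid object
 facet normal 0.664 -0.322 0.674
  outer loop
   vertex 3.9 4.8 2.7
   vertex 0.3 0.1 4.0
   vertex 5.9 3.9 0.3
  endloop
 endfacet
 facet normal -0.748 0.630 0.208
  outer loop
   vertex 3.9 4.8 2.7
   vertex 2.7 4.2 0.2
   vertex 0.3 0.1 4.0
  endloop
 endfacet
 facet normal 0.098 0.956 -0.277
  outer loop
   vertex 3.9 4.8 2.7
   vertex 5.9 3.9 0.3
   vertex 2.7 4.2 0.2
  endloop
 endfacet
 facet normal 0.667 -0.333 0.667
  outer loop
   vertex 3.4 0.3 1.0
   vertex 5.9 3.9 0.3
   vertex 0.3 0.1 4.0
  endloop
 endfacet
 facet normal 0.016 -0.163 -0.987
  outer loop
   vertex 0.9 1.0 0.7
   vertex 2.7 4.2 0.2
   vertex 5.9 3.9 0.3
  endloop
 endfacet
 facet normal 0.053 -0.226 -0.973
  outer loop
   vertex 0.9 1.0 0.7
   vertex 5.9 3.9 0.3
   vertex 3.4 0.3 1.0
  endloop
 endfacet
 facet normal -0.225 -0.929 -0.294
  outer loop
   vertex 0.9 1.0 0.7
   vertex 3.4 0.3 1.0
   vertex 0.3 0.1 4.0
  endloop
 endfacet
 facet normal -0.786 0.599 0.150
  outer loop
   vertex 0.7 0.8 3.3
   vertex 0.3 0.1 4.0
   vertex 2.7 4.2 0.2
  endloop
 endfacet
 facet normal -0.881 0.472 -0.031
  outer loop
   vertex 0.7 0.8 3.3
   vertex 0.9 1.0 0.7
   vertex 0.3 0.1 4.0
  endloop
 endfacet
 facet normal -0.873 0.487 -0.030
  outer loop
   vertex 0.7 0.8 3.3
   vertex 2.7 4.2 0.2
   vertex 0.9 1.0 0.7
  endloop
 endfacet
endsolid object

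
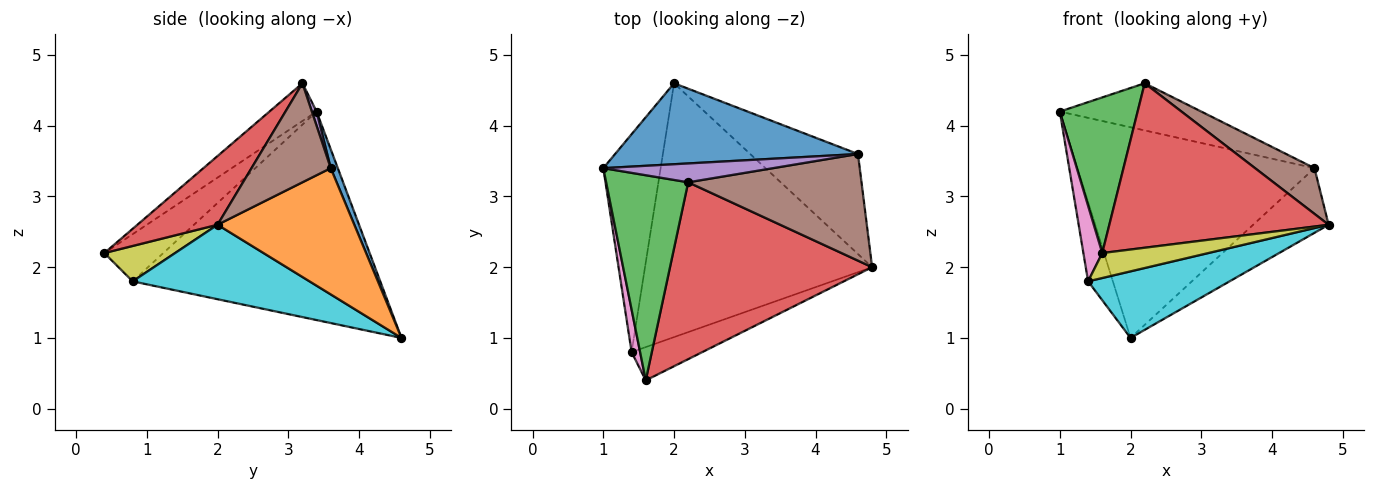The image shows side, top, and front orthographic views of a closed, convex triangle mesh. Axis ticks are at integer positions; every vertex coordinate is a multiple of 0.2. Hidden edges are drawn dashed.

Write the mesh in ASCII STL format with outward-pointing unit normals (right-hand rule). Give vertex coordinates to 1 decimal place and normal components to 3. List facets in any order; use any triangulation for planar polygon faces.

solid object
 facet normal 0.028 0.933 0.359
  outer loop
   vertex 4.6 3.6 3.4
   vertex 2.0 4.6 1.0
   vertex 1.0 3.4 4.2
  endloop
 endfacet
 facet normal 0.701 0.387 -0.599
  outer loop
   vertex 4.6 3.6 3.4
   vertex 4.8 2.0 2.6
   vertex 2.0 4.6 1.0
  endloop
 endfacet
 facet normal -0.344 -0.568 0.748
  outer loop
   vertex 2.2 3.2 4.6
   vertex 1.0 3.4 4.2
   vertex 1.6 0.4 2.2
  endloop
 endfacet
 facet normal 0.242 -0.661 0.711
  outer loop
   vertex 2.2 3.2 4.6
   vertex 1.6 0.4 2.2
   vertex 4.8 2.0 2.6
  endloop
 endfacet
 facet normal 0.031 0.928 0.371
  outer loop
   vertex 2.2 3.2 4.6
   vertex 4.6 3.6 3.4
   vertex 1.0 3.4 4.2
  endloop
 endfacet
 facet normal 0.465 -0.349 0.814
  outer loop
   vertex 2.2 3.2 4.6
   vertex 4.8 2.0 2.6
   vertex 4.6 3.6 3.4
  endloop
 endfacet
 facet normal -0.939 -0.300 0.169
  outer loop
   vertex 1.4 0.8 1.8
   vertex 1.6 0.4 2.2
   vertex 1.0 3.4 4.2
  endloop
 endfacet
 facet normal -0.960 0.096 -0.264
  outer loop
   vertex 1.4 0.8 1.8
   vertex 1.0 3.4 4.2
   vertex 2.0 4.6 1.0
  endloop
 endfacet
 facet normal 0.371 -0.557 -0.743
  outer loop
   vertex 1.4 0.8 1.8
   vertex 4.8 2.0 2.6
   vertex 1.6 0.4 2.2
  endloop
 endfacet
 facet normal 0.302 -0.242 -0.922
  outer loop
   vertex 1.4 0.8 1.8
   vertex 2.0 4.6 1.0
   vertex 4.8 2.0 2.6
  endloop
 endfacet
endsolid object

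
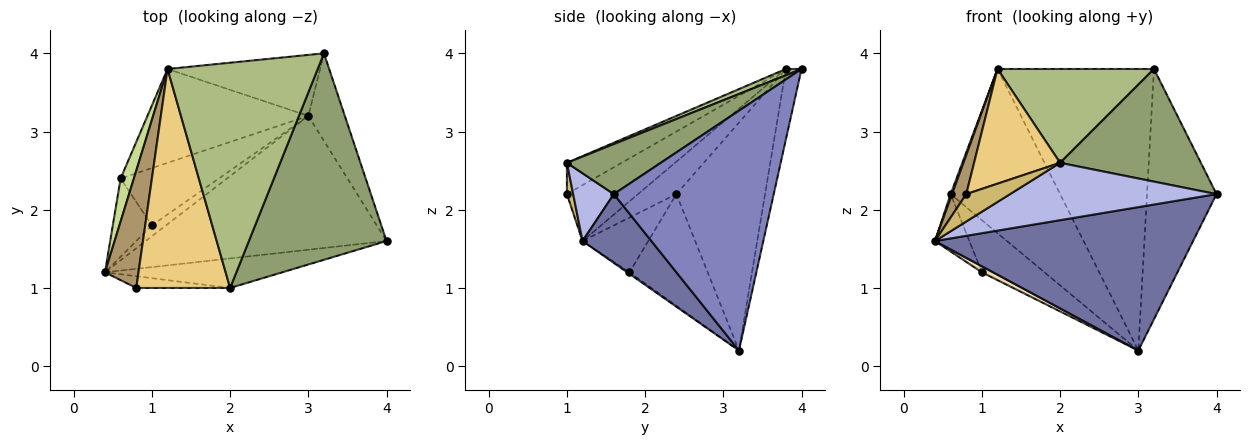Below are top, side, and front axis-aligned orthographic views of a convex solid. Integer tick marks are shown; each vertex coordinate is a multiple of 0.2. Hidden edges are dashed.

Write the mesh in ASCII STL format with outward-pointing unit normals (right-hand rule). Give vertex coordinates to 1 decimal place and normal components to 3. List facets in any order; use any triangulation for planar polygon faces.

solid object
 facet normal 0.191 -0.718 -0.670
  outer loop
   vertex 3.0 3.2 0.2
   vertex 4.0 1.6 2.2
   vertex 0.4 1.2 1.6
  endloop
 endfacet
 facet normal 0.908 0.395 -0.138
  outer loop
   vertex 3.2 4.0 3.8
   vertex 4.0 1.6 2.2
   vertex 3.0 3.2 0.2
  endloop
 endfacet
 facet normal -0.097 0.973 -0.211
  outer loop
   vertex 3.2 4.0 3.8
   vertex 3.0 3.2 0.2
   vertex 1.2 3.8 3.8
  endloop
 endfacet
 facet normal 0.172 -0.876 -0.451
  outer loop
   vertex 2.0 1.0 2.6
   vertex 0.4 1.2 1.6
   vertex 4.0 1.6 2.2
  endloop
 endfacet
 facet normal 0.304 -0.456 0.836
  outer loop
   vertex 2.0 1.0 2.6
   vertex 4.0 1.6 2.2
   vertex 3.2 4.0 3.8
  endloop
 endfacet
 facet normal 0.038 -0.384 0.922
  outer loop
   vertex 2.0 1.0 2.6
   vertex 3.2 4.0 3.8
   vertex 1.2 3.8 3.8
  endloop
 endfacet
 facet normal -0.926 -0.034 0.377
  outer loop
   vertex 0.6 2.4 2.2
   vertex 0.4 1.2 1.6
   vertex 1.2 3.8 3.8
  endloop
 endfacet
 facet normal -0.575 0.710 -0.406
  outer loop
   vertex 0.6 2.4 2.2
   vertex 1.2 3.8 3.8
   vertex 3.0 3.2 0.2
  endloop
 endfacet
 facet normal -0.845 -0.169 0.507
  outer loop
   vertex 0.8 1.0 2.2
   vertex 1.2 3.8 3.8
   vertex 0.4 1.2 1.6
  endloop
 endfacet
 facet normal 0.130 -0.911 -0.391
  outer loop
   vertex 0.8 1.0 2.2
   vertex 0.4 1.2 1.6
   vertex 2.0 1.0 2.6
  endloop
 endfacet
 facet normal -0.283 -0.445 0.850
  outer loop
   vertex 0.8 1.0 2.2
   vertex 2.0 1.0 2.6
   vertex 1.2 3.8 3.8
  endloop
 endfacet
 facet normal -0.097 -0.483 -0.870
  outer loop
   vertex 1.0 1.8 1.2
   vertex 3.0 3.2 0.2
   vertex 0.4 1.2 1.6
  endloop
 endfacet
 facet normal -0.749 0.392 -0.535
  outer loop
   vertex 1.0 1.8 1.2
   vertex 0.4 1.2 1.6
   vertex 0.6 2.4 2.2
  endloop
 endfacet
 facet normal -0.644 0.515 -0.566
  outer loop
   vertex 1.0 1.8 1.2
   vertex 0.6 2.4 2.2
   vertex 3.0 3.2 0.2
  endloop
 endfacet
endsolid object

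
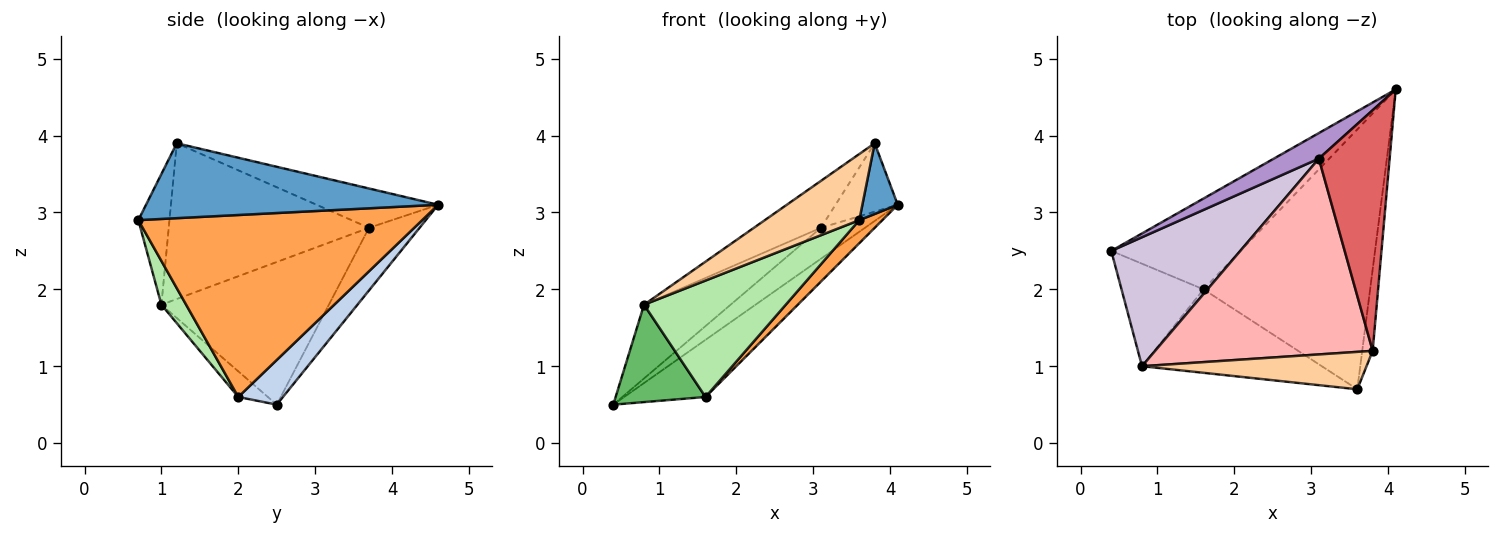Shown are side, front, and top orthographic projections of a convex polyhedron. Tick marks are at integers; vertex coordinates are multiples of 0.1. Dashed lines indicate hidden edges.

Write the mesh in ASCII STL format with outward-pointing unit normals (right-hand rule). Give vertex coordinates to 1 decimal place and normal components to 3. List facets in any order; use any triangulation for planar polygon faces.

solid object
 facet normal 0.983 -0.119 -0.137
  outer loop
   vertex 3.8 1.2 3.9
   vertex 3.6 0.7 2.9
   vertex 4.1 4.6 3.1
  endloop
 endfacet
 facet normal 0.281 0.511 -0.812
  outer loop
   vertex 1.6 2.0 0.6
   vertex 0.4 2.5 0.5
   vertex 4.1 4.6 3.1
  endloop
 endfacet
 facet normal 0.736 -0.060 -0.674
  outer loop
   vertex 1.6 2.0 0.6
   vertex 4.1 4.6 3.1
   vertex 3.6 0.7 2.9
  endloop
 endfacet
 facet normal -0.276 -0.837 0.473
  outer loop
   vertex 0.8 1.0 1.8
   vertex 3.6 0.7 2.9
   vertex 3.8 1.2 3.9
  endloop
 endfacet
 facet normal -0.221 -0.672 -0.707
  outer loop
   vertex 0.8 1.0 1.8
   vertex 0.4 2.5 0.5
   vertex 1.6 2.0 0.6
  endloop
 endfacet
 facet normal 0.140 -0.805 -0.577
  outer loop
   vertex 0.8 1.0 1.8
   vertex 1.6 2.0 0.6
   vertex 3.6 0.7 2.9
  endloop
 endfacet
 facet normal -0.472 0.241 0.848
  outer loop
   vertex 3.1 3.7 2.8
   vertex 3.8 1.2 3.9
   vertex 4.1 4.6 3.1
  endloop
 endfacet
 facet normal -0.571 0.191 0.798
  outer loop
   vertex 3.1 3.7 2.8
   vertex 0.8 1.0 1.8
   vertex 3.8 1.2 3.9
  endloop
 endfacet
 facet normal -0.663 0.577 0.477
  outer loop
   vertex 3.1 3.7 2.8
   vertex 4.1 4.6 3.1
   vertex 0.4 2.5 0.5
  endloop
 endfacet
 facet normal -0.693 0.358 0.626
  outer loop
   vertex 3.1 3.7 2.8
   vertex 0.4 2.5 0.5
   vertex 0.8 1.0 1.8
  endloop
 endfacet
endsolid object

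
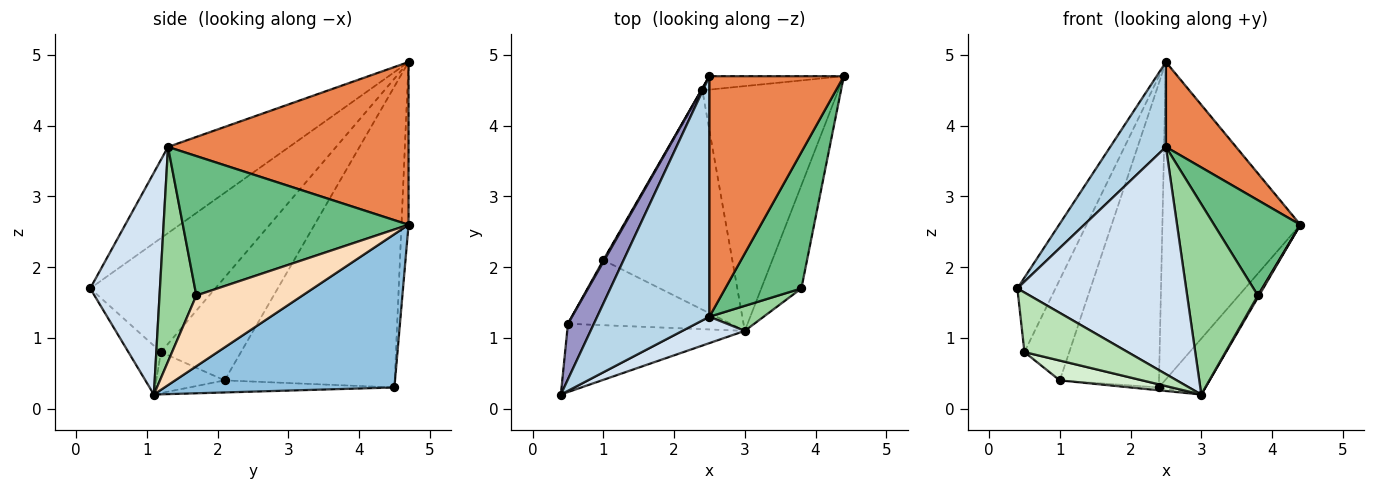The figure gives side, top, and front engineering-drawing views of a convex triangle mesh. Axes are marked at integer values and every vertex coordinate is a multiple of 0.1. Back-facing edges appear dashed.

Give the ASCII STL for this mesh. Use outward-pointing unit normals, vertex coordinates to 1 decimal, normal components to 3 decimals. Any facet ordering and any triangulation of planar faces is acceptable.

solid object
 facet normal -0.051 0.998 -0.042
  outer loop
   vertex 2.4 4.5 0.3
   vertex 2.5 4.7 4.9
   vertex 4.4 4.7 2.6
  endloop
 endfacet
 facet normal 0.740 0.150 -0.656
  outer loop
   vertex 2.4 4.5 0.3
   vertex 4.4 4.7 2.6
   vertex 3.0 1.1 0.2
  endloop
 endfacet
 facet normal -0.586 -0.270 0.764
  outer loop
   vertex 2.5 1.3 3.7
   vertex 2.5 4.7 4.9
   vertex 0.4 0.2 1.7
  endloop
 endfacet
 facet normal 0.380 -0.919 0.107
  outer loop
   vertex 2.5 1.3 3.7
   vertex 0.4 0.2 1.7
   vertex 3.0 1.1 0.2
  endloop
 endfacet
 facet normal 0.752 -0.219 0.621
  outer loop
   vertex 2.5 1.3 3.7
   vertex 4.4 4.7 2.6
   vertex 2.5 4.7 4.9
  endloop
 endfacet
 facet normal -0.093 0.013 -0.996
  outer loop
   vertex 1.0 2.1 0.4
   vertex 2.4 4.5 0.3
   vertex 3.0 1.1 0.2
  endloop
 endfacet
 facet normal -0.864 0.504 -0.003
  outer loop
   vertex 1.0 2.1 0.4
   vertex 2.5 4.7 4.9
   vertex 2.4 4.5 0.3
  endloop
 endfacet
 facet normal 0.870 -0.010 -0.493
  outer loop
   vertex 3.8 1.7 1.6
   vertex 3.0 1.1 0.2
   vertex 4.4 4.7 2.6
  endloop
 endfacet
 facet normal 0.832 -0.318 0.455
  outer loop
   vertex 3.8 1.7 1.6
   vertex 4.4 4.7 2.6
   vertex 2.5 1.3 3.7
  endloop
 endfacet
 facet normal 0.458 -0.881 0.116
  outer loop
   vertex 3.8 1.7 1.6
   vertex 2.5 1.3 3.7
   vertex 3.0 1.1 0.2
  endloop
 endfacet
 facet normal -0.203 -0.644 -0.738
  outer loop
   vertex 0.5 1.2 0.8
   vertex 3.0 1.1 0.2
   vertex 0.4 0.2 1.7
  endloop
 endfacet
 facet normal -0.235 -0.283 -0.930
  outer loop
   vertex 0.5 1.2 0.8
   vertex 1.0 2.1 0.4
   vertex 3.0 1.1 0.2
  endloop
 endfacet
 facet normal -0.935 0.285 0.213
  outer loop
   vertex 0.5 1.2 0.8
   vertex 0.4 0.2 1.7
   vertex 2.5 4.7 4.9
  endloop
 endfacet
 facet normal -0.873 0.489 0.009
  outer loop
   vertex 0.5 1.2 0.8
   vertex 2.5 4.7 4.9
   vertex 1.0 2.1 0.4
  endloop
 endfacet
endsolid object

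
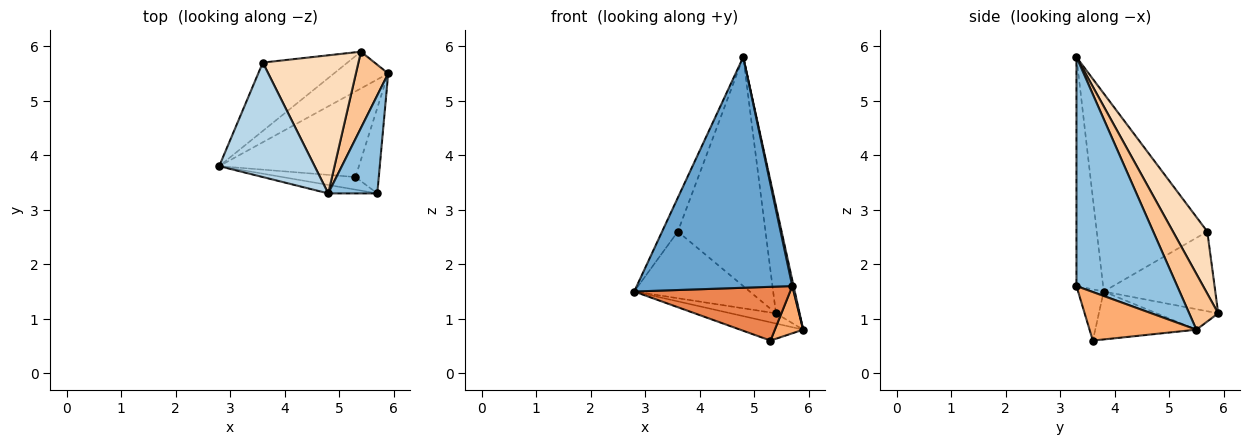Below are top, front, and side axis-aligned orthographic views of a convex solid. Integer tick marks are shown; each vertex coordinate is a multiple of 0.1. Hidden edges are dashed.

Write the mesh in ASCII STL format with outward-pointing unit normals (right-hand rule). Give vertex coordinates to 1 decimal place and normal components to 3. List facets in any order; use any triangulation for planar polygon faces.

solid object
 facet normal -0.169 -0.985 -0.036
  outer loop
   vertex 4.8 3.3 5.8
   vertex 2.8 3.8 1.5
   vertex 5.7 3.3 1.6
  endloop
 endfacet
 facet normal 0.978 -0.013 0.210
  outer loop
   vertex 4.8 3.3 5.8
   vertex 5.7 3.3 1.6
   vertex 5.9 5.5 0.8
  endloop
 endfacet
 facet normal -0.894 0.127 0.430
  outer loop
   vertex 3.6 5.7 2.6
   vertex 2.8 3.8 1.5
   vertex 4.8 3.3 5.8
  endloop
 endfacet
 facet normal -0.318 0.198 -0.927
  outer loop
   vertex 5.3 3.6 0.6
   vertex 2.8 3.8 1.5
   vertex 5.9 5.5 0.8
  endloop
 endfacet
 facet normal -0.158 -0.961 -0.225
  outer loop
   vertex 5.3 3.6 0.6
   vertex 5.7 3.3 1.6
   vertex 2.8 3.8 1.5
  endloop
 endfacet
 facet normal 0.877 -0.233 -0.421
  outer loop
   vertex 5.3 3.6 0.6
   vertex 5.9 5.5 0.8
   vertex 5.7 3.3 1.6
  endloop
 endfacet
 facet normal 0.707 0.577 0.409
  outer loop
   vertex 5.4 5.9 1.1
   vertex 4.8 3.3 5.8
   vertex 5.9 5.5 0.8
  endloop
 endfacet
 facet normal 0.318 0.812 0.490
  outer loop
   vertex 5.4 5.9 1.1
   vertex 3.6 5.7 2.6
   vertex 4.8 3.3 5.8
  endloop
 endfacet
 facet normal -0.342 0.251 -0.905
  outer loop
   vertex 5.4 5.9 1.1
   vertex 5.9 5.5 0.8
   vertex 2.8 3.8 1.5
  endloop
 endfacet
 facet normal -0.559 0.579 -0.594
  outer loop
   vertex 5.4 5.9 1.1
   vertex 2.8 3.8 1.5
   vertex 3.6 5.7 2.6
  endloop
 endfacet
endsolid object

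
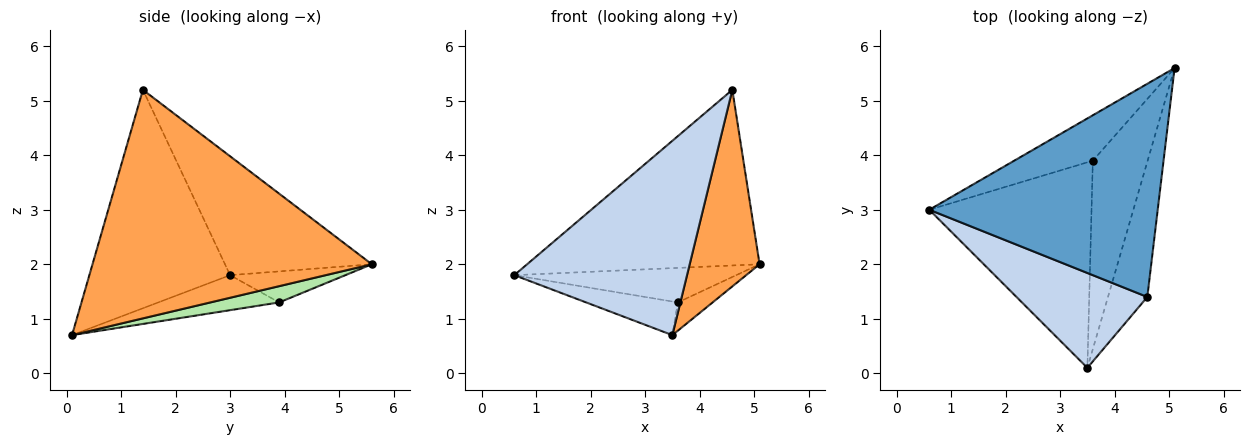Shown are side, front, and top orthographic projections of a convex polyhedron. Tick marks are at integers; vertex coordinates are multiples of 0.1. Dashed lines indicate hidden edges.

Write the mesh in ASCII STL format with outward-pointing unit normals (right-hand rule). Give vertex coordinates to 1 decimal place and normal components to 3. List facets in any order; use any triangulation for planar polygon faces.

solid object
 facet normal -0.373 0.590 0.716
  outer loop
   vertex 4.6 1.4 5.2
   vertex 5.1 5.6 2.0
   vertex 0.6 3.0 1.8
  endloop
 endfacet
 facet normal -0.591 -0.725 0.354
  outer loop
   vertex 4.6 1.4 5.2
   vertex 0.6 3.0 1.8
   vertex 3.5 0.1 0.7
  endloop
 endfacet
 facet normal 0.957 -0.239 -0.165
  outer loop
   vertex 4.6 1.4 5.2
   vertex 3.5 0.1 0.7
   vertex 5.1 5.6 2.0
  endloop
 endfacet
 facet normal -0.300 0.577 -0.760
  outer loop
   vertex 3.6 3.9 1.3
   vertex 0.6 3.0 1.8
   vertex 5.1 5.6 2.0
  endloop
 endfacet
 facet normal -0.208 0.158 -0.965
  outer loop
   vertex 3.6 3.9 1.3
   vertex 3.5 0.1 0.7
   vertex 0.6 3.0 1.8
  endloop
 endfacet
 facet normal 0.281 0.142 -0.949
  outer loop
   vertex 3.6 3.9 1.3
   vertex 5.1 5.6 2.0
   vertex 3.5 0.1 0.7
  endloop
 endfacet
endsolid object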